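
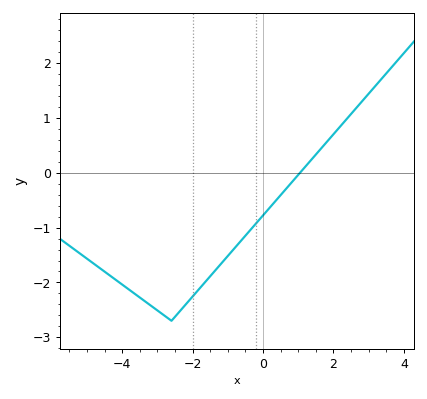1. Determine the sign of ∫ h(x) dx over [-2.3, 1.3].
negative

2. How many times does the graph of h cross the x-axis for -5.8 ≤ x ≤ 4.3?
1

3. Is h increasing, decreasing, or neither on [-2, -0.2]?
increasing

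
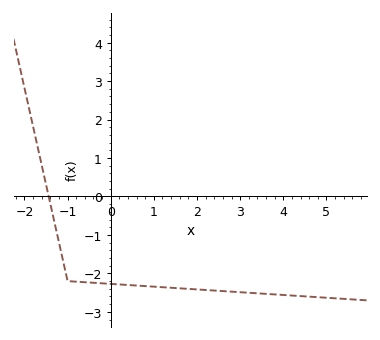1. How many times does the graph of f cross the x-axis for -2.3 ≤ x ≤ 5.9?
1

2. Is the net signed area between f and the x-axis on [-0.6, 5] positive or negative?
negative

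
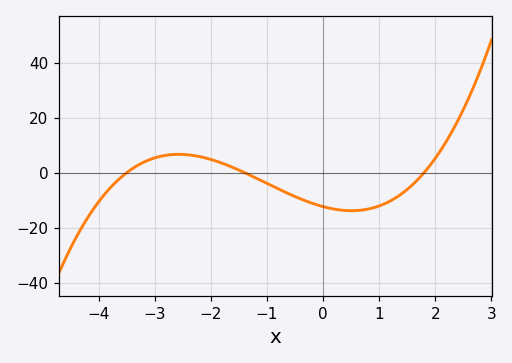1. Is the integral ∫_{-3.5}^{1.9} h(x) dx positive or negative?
negative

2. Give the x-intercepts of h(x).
-3.5, -1.4, 1.8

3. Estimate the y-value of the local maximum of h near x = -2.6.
6.66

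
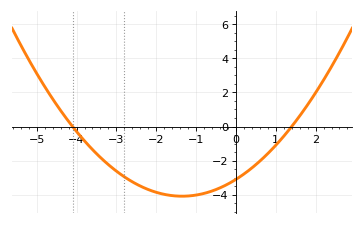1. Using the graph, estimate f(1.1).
-0.8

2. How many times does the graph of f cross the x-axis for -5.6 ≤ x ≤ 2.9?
2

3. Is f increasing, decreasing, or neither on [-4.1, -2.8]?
decreasing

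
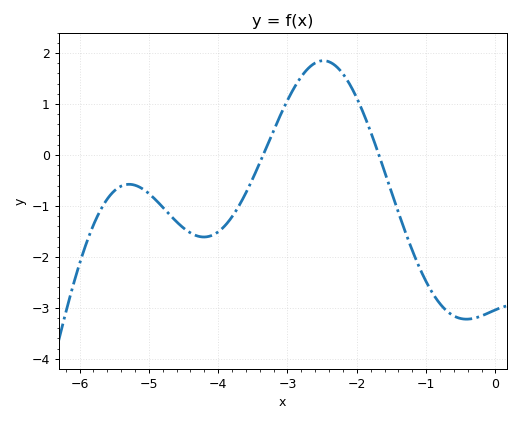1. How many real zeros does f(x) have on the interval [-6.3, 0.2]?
2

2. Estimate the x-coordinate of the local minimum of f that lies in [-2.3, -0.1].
-0.4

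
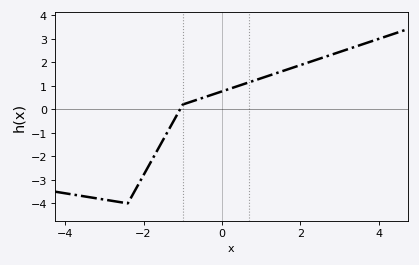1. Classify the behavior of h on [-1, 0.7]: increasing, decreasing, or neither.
increasing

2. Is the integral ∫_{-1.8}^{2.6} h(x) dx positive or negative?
positive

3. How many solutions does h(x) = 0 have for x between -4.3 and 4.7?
1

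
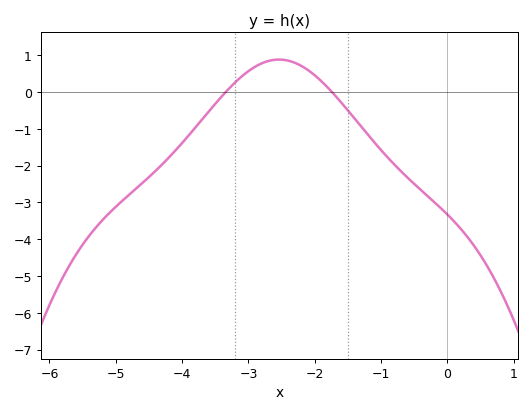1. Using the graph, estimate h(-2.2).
0.7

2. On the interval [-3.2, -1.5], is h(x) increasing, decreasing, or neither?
neither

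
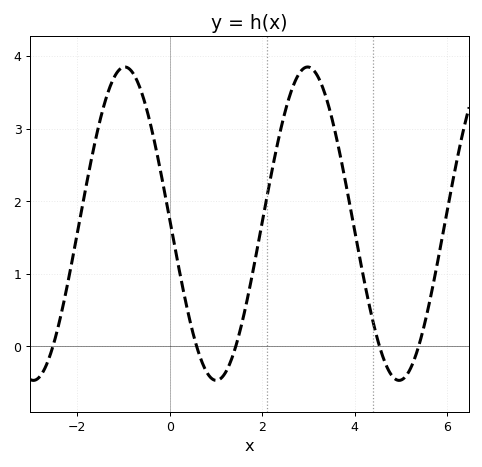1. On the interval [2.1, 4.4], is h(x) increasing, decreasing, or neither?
neither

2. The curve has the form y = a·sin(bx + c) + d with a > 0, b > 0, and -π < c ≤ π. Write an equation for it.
y = 2.16sin(1.59x + 3.11) + 1.69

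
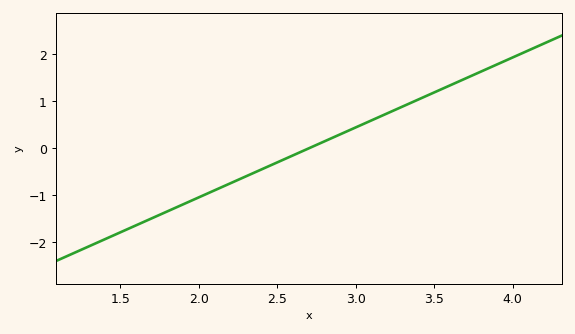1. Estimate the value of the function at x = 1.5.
-1.8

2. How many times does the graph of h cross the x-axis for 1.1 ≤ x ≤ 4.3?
1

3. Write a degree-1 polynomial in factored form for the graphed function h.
y = 1.49(x - 2.7)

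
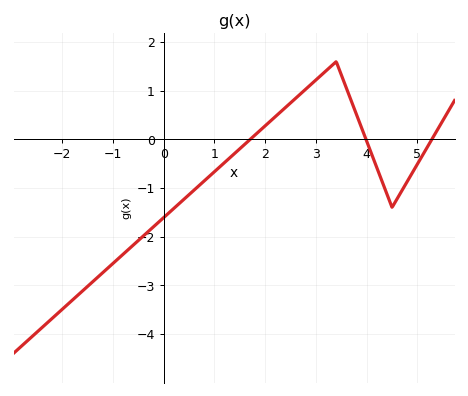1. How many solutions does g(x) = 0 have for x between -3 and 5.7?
3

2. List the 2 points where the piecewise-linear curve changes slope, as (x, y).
(3.4, 1.6); (4.5, -1.4)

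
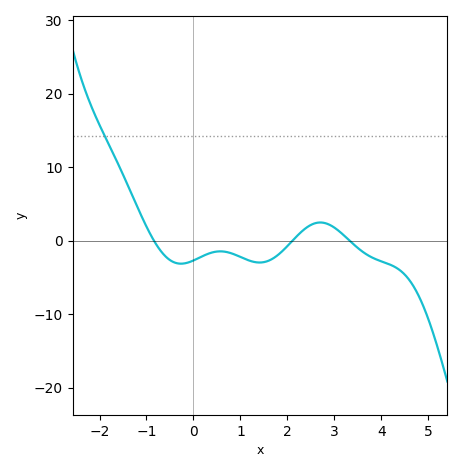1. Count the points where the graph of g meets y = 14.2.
1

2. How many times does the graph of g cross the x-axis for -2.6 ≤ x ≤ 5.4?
3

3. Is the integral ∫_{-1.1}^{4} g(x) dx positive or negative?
negative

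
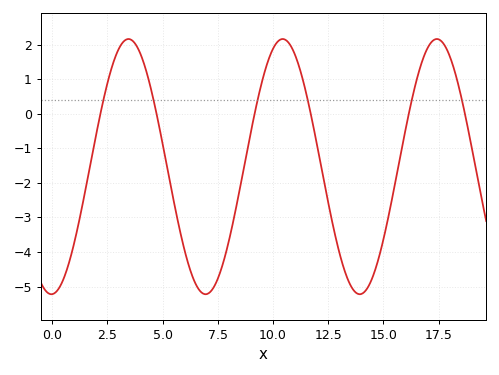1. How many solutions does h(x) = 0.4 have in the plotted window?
6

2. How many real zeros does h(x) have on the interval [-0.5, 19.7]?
6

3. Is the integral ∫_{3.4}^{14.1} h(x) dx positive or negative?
negative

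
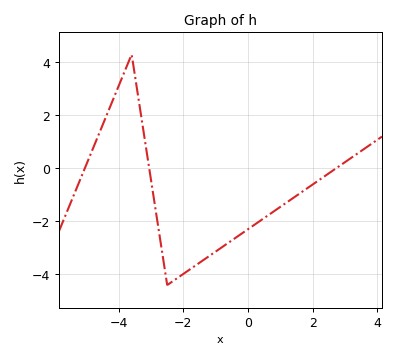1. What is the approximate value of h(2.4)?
-0.2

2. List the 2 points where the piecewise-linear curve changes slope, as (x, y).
(-3.6, 4.3); (-2.5, -4.4)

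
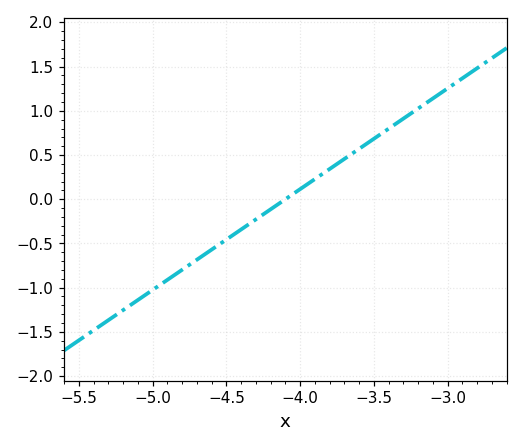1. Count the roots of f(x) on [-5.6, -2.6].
1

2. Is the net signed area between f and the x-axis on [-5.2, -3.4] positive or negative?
negative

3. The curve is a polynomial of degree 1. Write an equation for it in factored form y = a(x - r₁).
y = 1.14(x + 4.1)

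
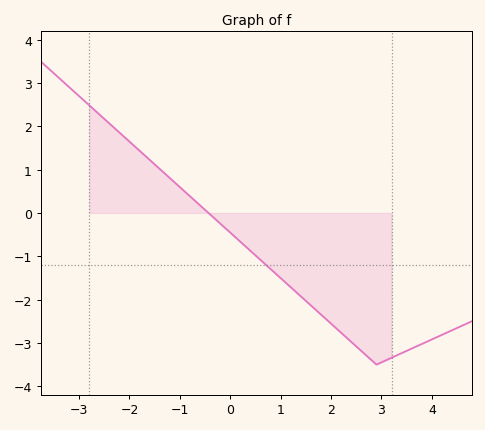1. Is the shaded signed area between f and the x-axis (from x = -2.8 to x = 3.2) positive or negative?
negative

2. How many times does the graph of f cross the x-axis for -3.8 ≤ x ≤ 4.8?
1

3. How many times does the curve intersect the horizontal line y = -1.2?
1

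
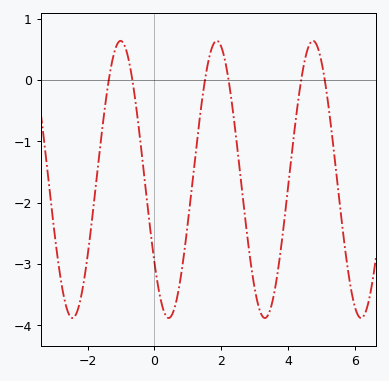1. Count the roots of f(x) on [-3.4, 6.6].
6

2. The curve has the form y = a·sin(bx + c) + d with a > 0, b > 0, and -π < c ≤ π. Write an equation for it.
y = 2.26sin(2.18x - 2.5) - 1.62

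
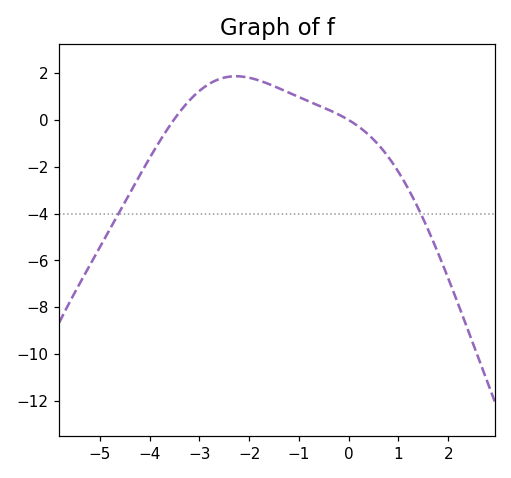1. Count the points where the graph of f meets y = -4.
2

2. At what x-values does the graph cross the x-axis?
-3.52, 0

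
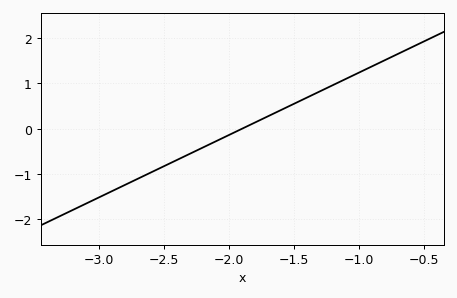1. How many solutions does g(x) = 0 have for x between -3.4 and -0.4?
1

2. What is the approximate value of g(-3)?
-1.52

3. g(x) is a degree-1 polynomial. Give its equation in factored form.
y = 1.38(x + 1.9)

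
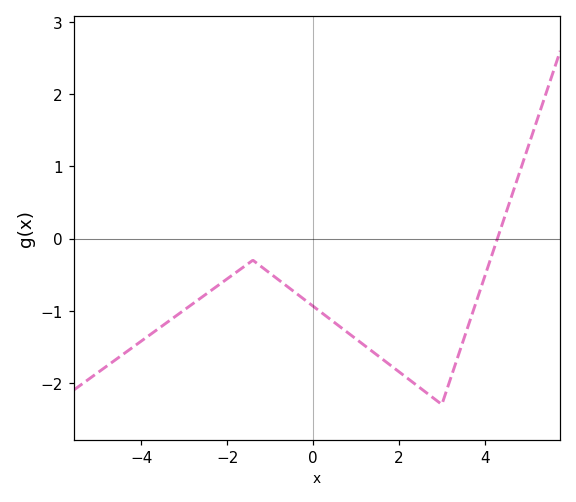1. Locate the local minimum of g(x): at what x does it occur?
3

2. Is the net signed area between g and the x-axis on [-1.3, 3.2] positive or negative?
negative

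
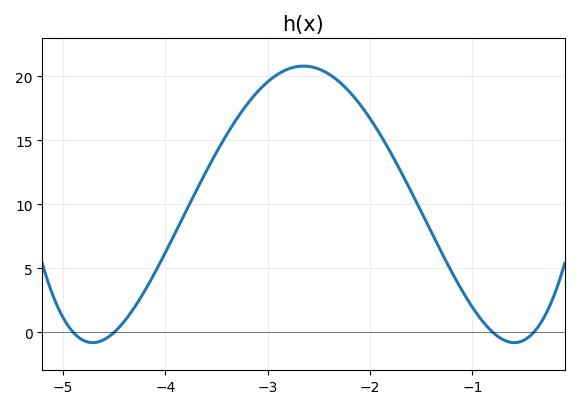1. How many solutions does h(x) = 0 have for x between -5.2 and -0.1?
4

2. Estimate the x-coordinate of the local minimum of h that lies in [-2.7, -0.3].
-0.6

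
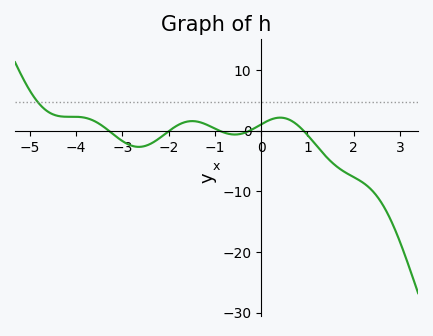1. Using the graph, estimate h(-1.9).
0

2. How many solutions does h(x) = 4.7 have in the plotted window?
1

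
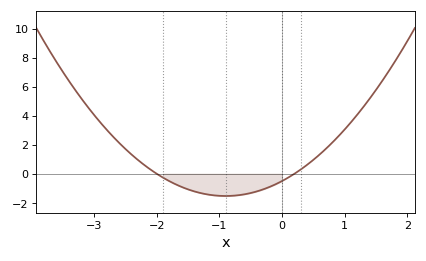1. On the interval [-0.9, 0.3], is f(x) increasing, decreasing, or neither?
increasing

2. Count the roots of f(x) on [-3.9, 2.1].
2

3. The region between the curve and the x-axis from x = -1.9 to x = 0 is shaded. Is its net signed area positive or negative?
negative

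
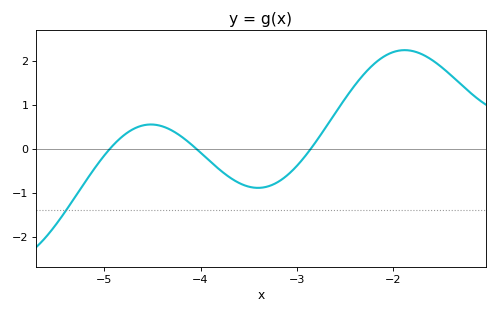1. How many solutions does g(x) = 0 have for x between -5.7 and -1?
3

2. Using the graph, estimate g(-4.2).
0.3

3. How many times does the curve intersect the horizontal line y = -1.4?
1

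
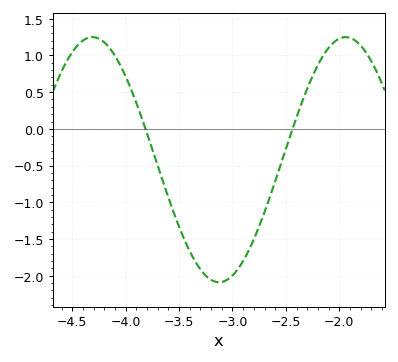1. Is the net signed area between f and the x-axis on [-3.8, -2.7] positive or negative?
negative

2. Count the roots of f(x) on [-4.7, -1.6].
2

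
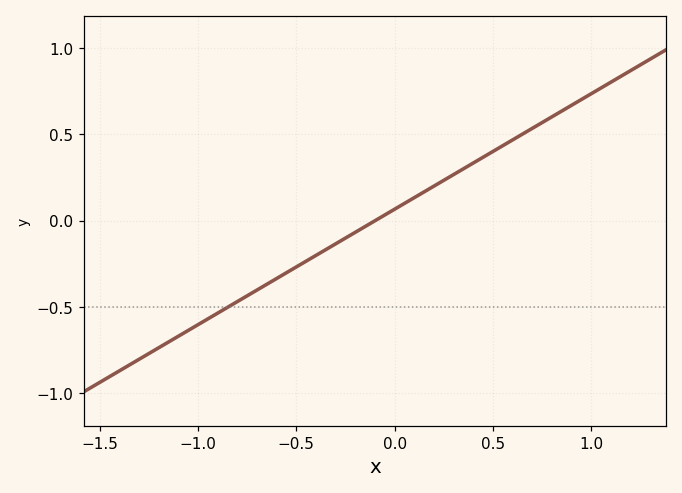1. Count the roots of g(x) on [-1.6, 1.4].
1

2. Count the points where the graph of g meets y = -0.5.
1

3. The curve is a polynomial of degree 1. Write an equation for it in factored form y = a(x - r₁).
y = 0.67(x + 0.1)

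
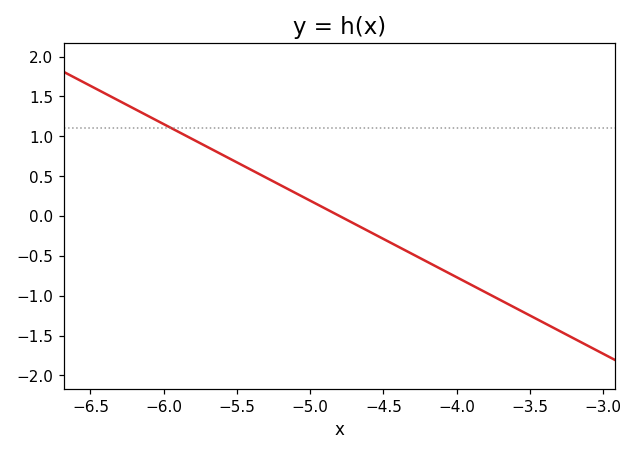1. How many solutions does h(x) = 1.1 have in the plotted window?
1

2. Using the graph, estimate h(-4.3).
-0.48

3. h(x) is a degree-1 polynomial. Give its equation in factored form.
y = -0.96(x + 4.8)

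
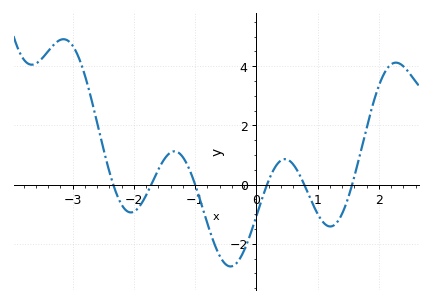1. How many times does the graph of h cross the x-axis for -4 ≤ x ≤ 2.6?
6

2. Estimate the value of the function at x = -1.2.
0.926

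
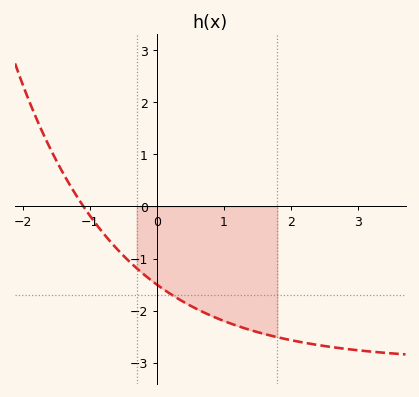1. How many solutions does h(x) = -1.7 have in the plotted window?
1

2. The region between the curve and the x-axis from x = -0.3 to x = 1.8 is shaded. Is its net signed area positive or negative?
negative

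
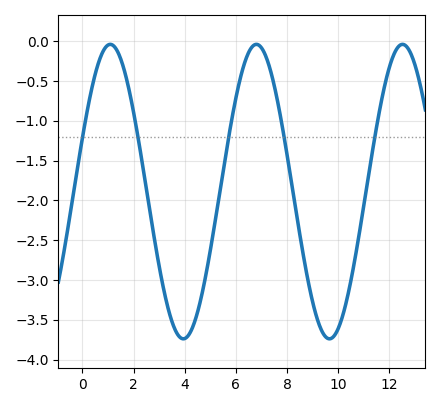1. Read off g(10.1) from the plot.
-3.55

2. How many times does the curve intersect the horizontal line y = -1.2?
5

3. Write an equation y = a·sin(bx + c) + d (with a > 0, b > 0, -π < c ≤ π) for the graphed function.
y = 1.85sin(1.1x + 0.37) - 1.89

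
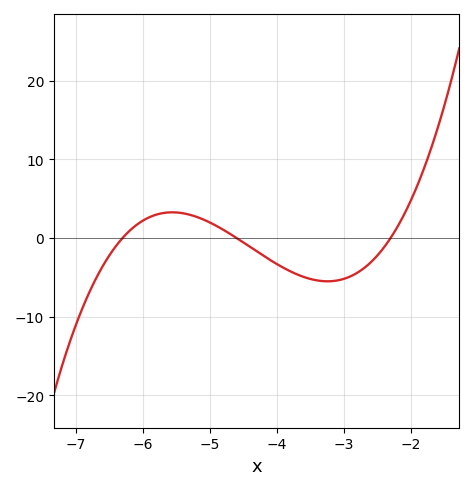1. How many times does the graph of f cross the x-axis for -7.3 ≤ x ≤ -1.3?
3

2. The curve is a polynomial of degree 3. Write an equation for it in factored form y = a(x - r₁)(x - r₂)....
y = 1.41(x + 6.3)(x + 4.6)(x + 2.3)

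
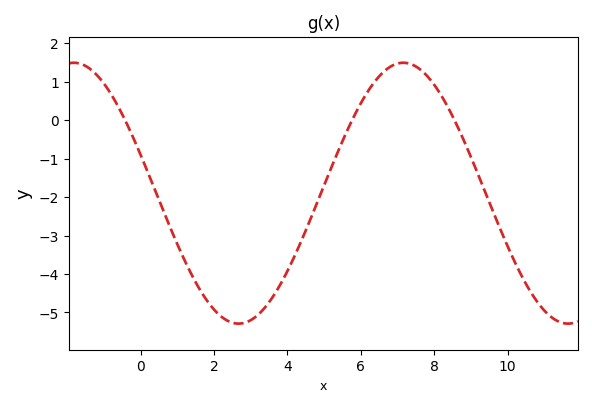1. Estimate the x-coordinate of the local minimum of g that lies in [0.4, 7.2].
2.67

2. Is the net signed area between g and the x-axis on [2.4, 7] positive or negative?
negative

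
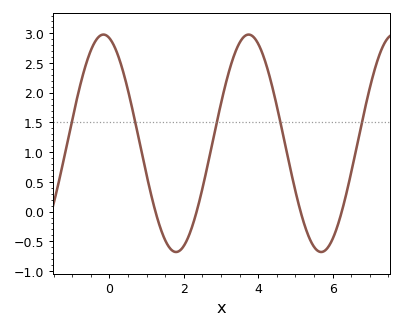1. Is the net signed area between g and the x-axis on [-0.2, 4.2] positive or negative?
positive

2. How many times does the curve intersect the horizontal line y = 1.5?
5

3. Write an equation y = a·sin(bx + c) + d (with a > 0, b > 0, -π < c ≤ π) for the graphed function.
y = 1.83sin(1.6x + 1.8) + 1.15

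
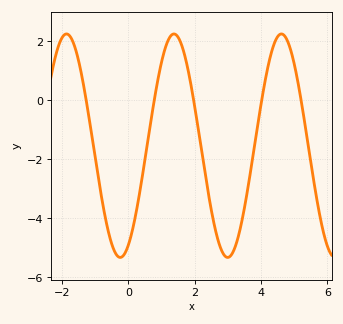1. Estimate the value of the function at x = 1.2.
2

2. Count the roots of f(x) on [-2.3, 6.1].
5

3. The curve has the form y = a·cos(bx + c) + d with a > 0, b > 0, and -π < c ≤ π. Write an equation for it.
y = 3.79cos(1.9x - 2.7) - 1.54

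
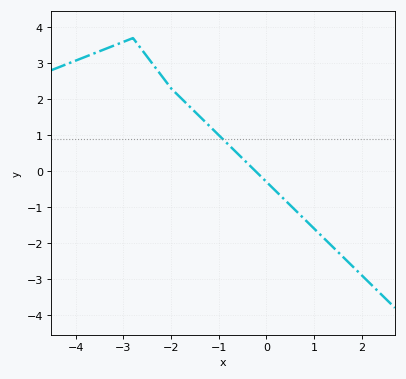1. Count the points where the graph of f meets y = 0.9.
1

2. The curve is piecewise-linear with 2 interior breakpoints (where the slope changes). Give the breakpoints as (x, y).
(-2.8, 3.7); (-2, 2.3)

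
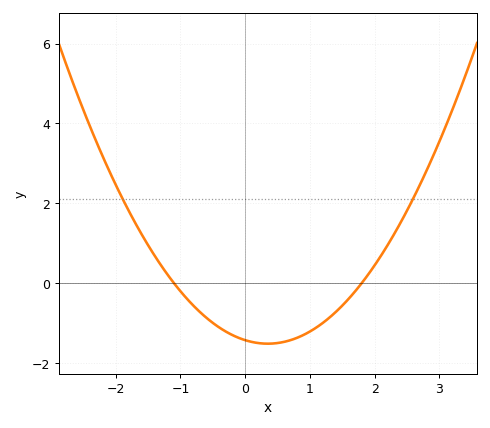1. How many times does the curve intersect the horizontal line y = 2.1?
2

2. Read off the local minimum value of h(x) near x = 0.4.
-1.51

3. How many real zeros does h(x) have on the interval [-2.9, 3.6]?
2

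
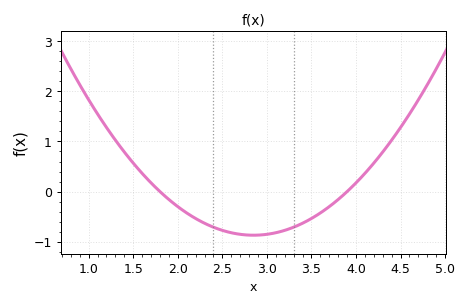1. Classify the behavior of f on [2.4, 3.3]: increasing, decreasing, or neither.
neither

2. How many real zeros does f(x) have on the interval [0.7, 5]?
2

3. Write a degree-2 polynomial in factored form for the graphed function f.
y = 0.79(x - 1.8)(x - 3.9)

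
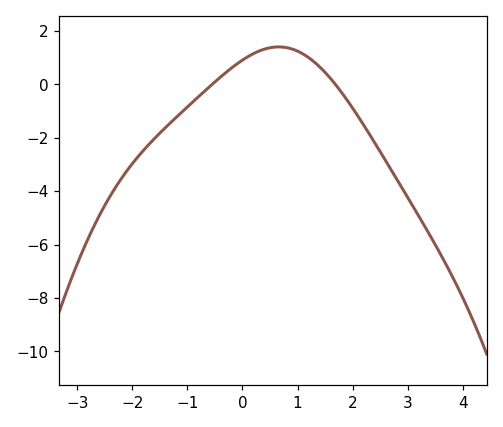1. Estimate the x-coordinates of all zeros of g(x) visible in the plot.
-0.6, 1.6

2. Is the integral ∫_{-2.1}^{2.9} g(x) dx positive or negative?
negative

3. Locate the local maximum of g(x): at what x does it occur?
0.6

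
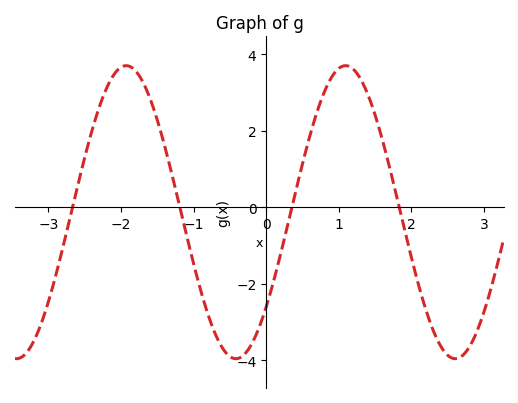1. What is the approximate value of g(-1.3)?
0.869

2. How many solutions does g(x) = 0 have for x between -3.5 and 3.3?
4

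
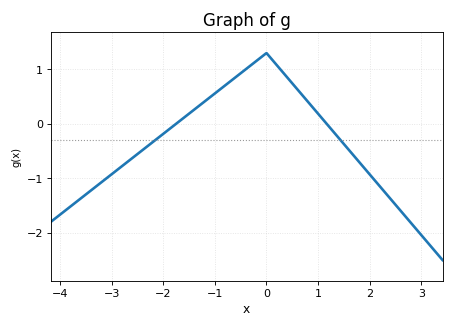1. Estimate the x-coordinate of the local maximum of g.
0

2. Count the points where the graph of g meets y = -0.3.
2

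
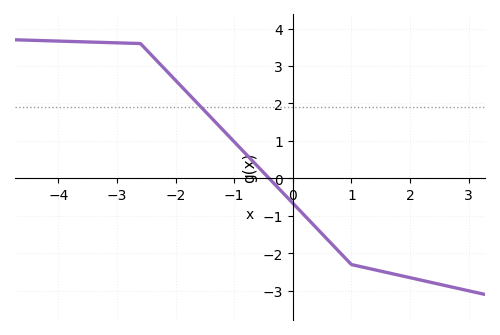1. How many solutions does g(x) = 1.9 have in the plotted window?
1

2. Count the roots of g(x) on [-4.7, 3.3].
1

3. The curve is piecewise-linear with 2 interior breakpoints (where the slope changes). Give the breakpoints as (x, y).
(-2.6, 3.6); (1, -2.3)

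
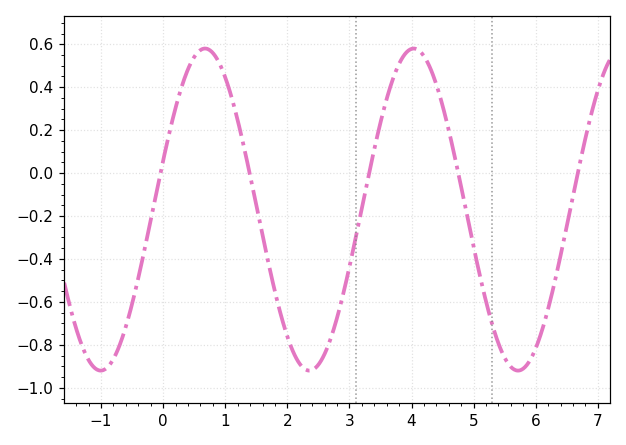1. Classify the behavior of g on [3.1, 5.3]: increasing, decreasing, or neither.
neither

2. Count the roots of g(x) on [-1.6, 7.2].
5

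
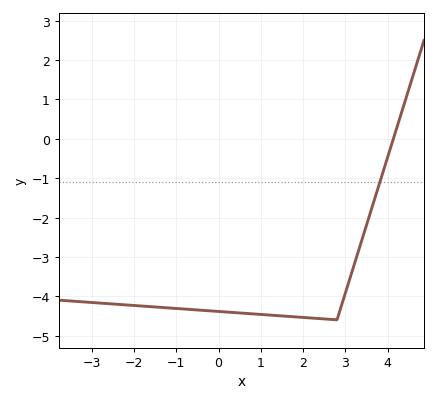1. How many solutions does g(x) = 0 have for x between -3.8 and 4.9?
1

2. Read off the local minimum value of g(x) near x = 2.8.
-4.6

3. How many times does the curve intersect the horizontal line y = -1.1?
1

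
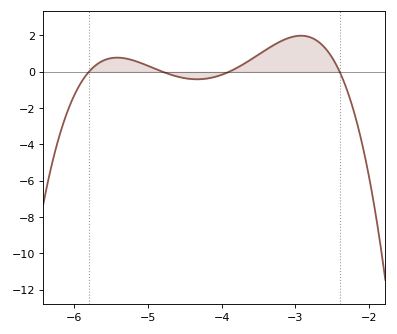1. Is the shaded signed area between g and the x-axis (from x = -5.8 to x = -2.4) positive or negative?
positive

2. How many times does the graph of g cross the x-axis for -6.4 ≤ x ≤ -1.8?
4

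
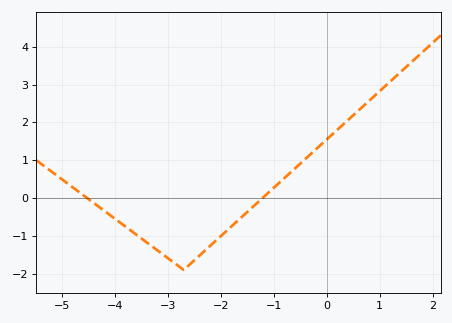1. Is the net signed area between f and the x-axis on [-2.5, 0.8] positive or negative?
positive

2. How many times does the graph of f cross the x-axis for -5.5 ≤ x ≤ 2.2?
2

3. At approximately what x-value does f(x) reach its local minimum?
-2.6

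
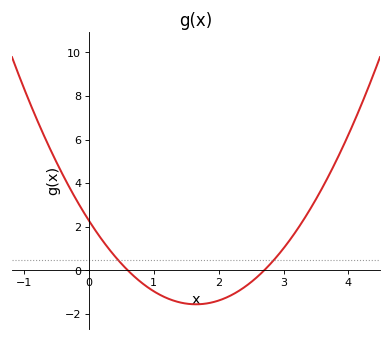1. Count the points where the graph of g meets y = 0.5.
2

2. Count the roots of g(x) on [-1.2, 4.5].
2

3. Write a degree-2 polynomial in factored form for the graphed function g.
y = 1.41(x - 0.6)(x - 2.7)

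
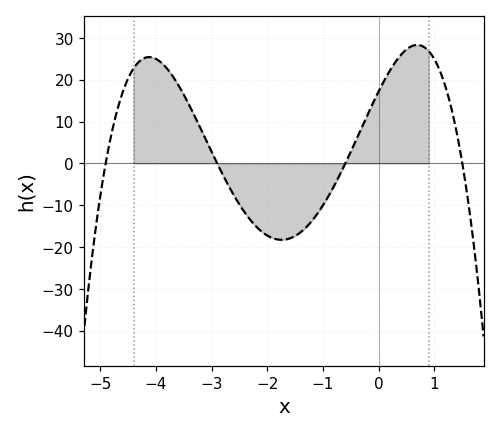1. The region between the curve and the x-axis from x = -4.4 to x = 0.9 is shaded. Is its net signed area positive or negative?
positive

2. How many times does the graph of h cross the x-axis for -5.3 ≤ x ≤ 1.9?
4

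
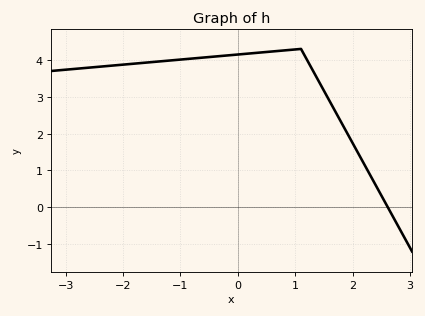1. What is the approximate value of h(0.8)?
4.26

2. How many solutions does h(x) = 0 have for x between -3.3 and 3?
1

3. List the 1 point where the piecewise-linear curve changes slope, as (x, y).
(1.1, 4.3)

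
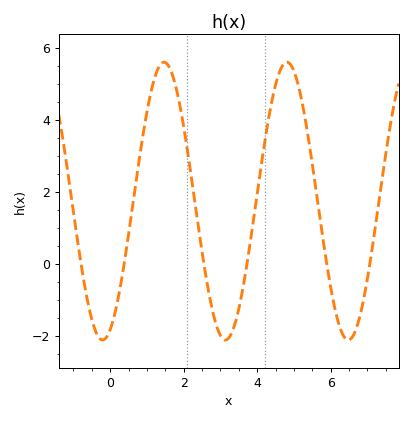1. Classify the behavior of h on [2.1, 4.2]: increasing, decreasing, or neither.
neither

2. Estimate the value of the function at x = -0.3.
-2.06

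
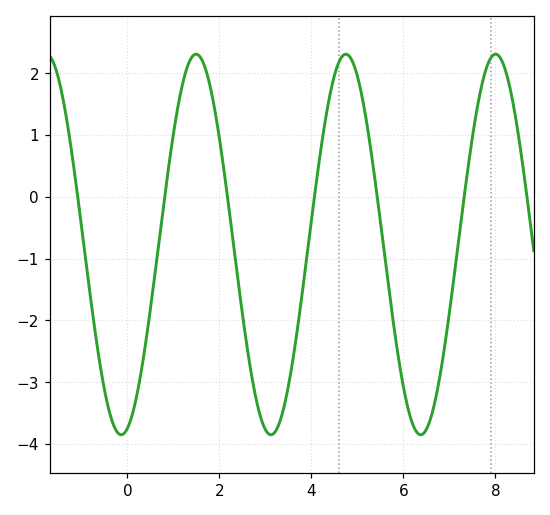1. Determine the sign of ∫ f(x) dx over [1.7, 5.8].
negative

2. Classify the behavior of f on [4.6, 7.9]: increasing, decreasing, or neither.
neither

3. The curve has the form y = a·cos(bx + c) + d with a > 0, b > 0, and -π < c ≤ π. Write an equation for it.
y = 3.08cos(1.93x - 2.88) - 0.77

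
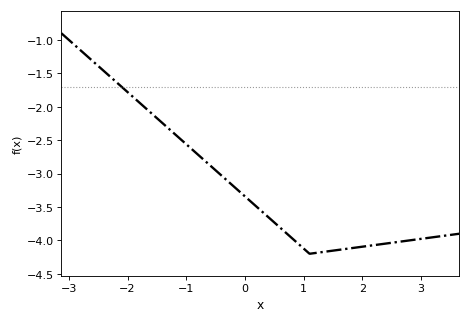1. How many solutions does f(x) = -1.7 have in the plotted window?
1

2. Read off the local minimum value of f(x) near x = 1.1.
-4.2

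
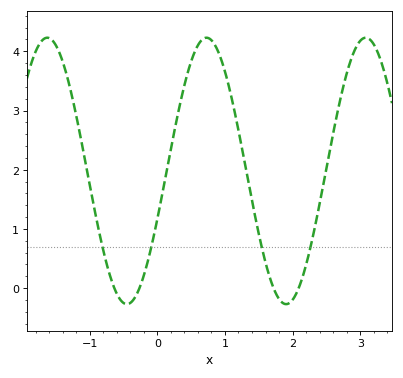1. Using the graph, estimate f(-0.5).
-0.25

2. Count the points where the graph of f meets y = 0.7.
4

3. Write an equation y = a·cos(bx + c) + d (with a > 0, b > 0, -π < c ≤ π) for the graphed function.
y = 2.25cos(2.67x - 1.94) + 1.98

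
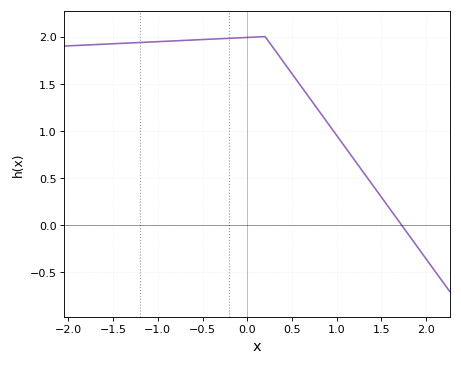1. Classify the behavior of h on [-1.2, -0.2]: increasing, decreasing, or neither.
increasing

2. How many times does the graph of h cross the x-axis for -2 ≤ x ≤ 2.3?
1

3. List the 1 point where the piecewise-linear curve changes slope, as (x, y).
(0.2, 2)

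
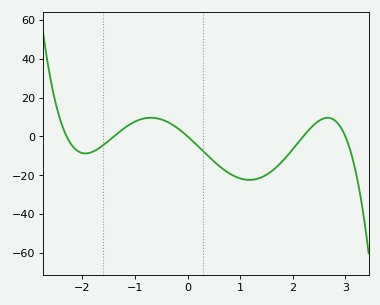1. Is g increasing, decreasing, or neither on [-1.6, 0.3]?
neither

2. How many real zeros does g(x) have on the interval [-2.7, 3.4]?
5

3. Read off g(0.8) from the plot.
-19.2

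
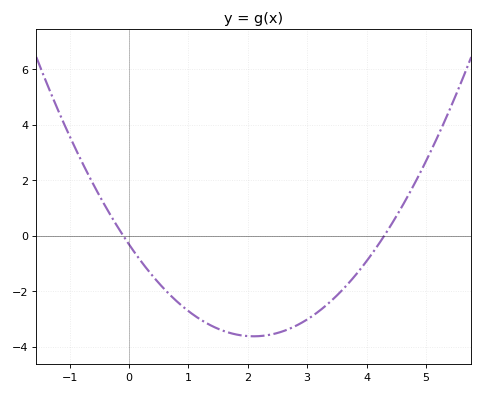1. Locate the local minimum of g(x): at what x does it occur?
2.1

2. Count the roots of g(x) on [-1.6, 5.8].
2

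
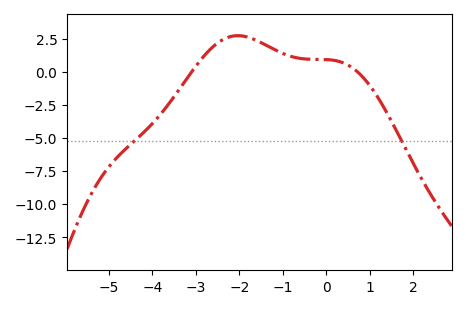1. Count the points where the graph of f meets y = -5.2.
2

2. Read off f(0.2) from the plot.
0.869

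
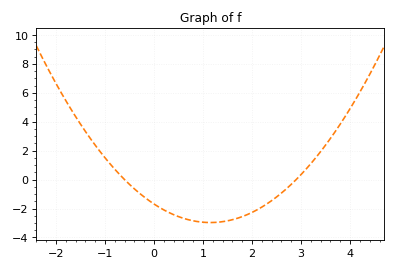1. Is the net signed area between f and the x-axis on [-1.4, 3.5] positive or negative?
negative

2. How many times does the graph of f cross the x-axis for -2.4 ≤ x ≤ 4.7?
2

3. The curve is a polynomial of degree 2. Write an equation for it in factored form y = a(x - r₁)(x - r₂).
y = 0.97(x + 0.6)(x - 2.9)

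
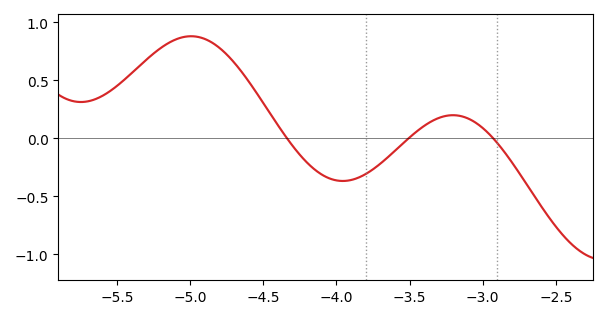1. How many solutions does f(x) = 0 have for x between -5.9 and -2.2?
3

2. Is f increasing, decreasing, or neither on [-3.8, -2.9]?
neither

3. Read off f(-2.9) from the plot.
-0.041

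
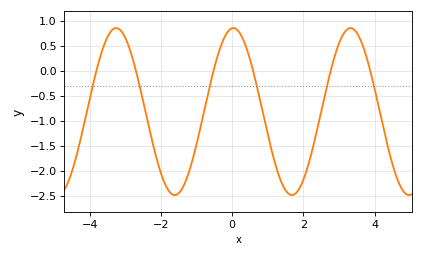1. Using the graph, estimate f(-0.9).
-1.15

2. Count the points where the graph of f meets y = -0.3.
6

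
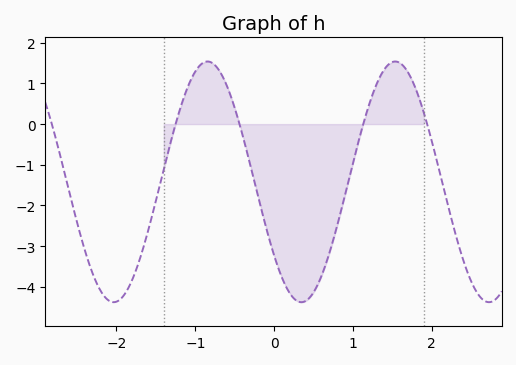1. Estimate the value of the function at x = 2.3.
-2.7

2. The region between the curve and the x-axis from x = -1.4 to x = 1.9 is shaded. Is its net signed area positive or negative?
negative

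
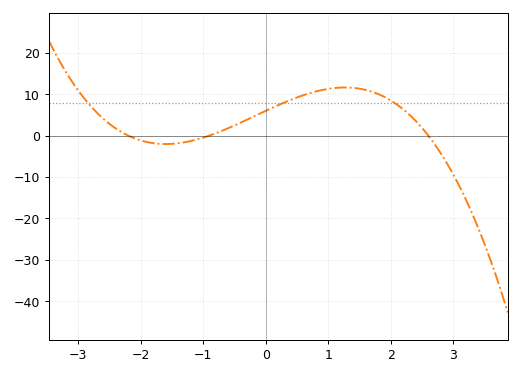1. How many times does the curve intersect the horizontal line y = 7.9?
3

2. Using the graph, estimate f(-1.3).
-1.63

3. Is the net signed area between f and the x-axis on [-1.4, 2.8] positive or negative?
positive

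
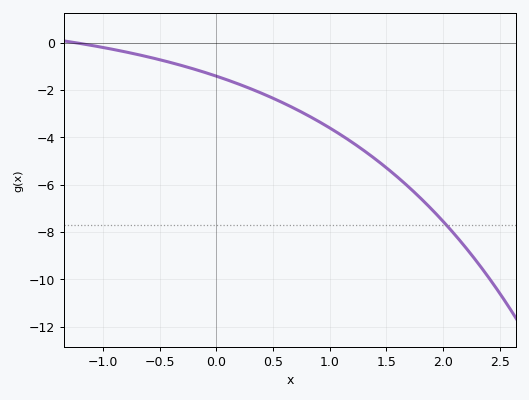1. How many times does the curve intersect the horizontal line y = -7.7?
1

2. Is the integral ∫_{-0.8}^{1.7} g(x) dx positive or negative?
negative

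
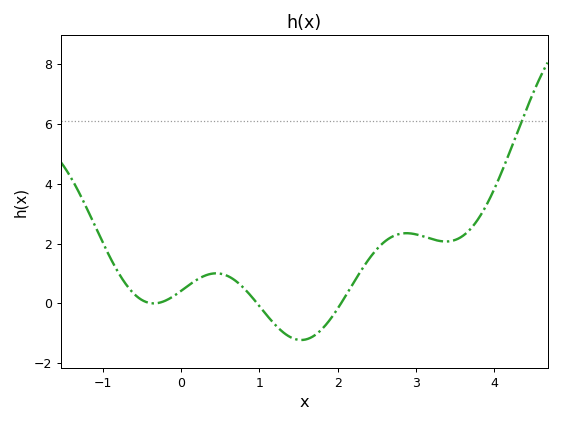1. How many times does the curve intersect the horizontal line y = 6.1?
1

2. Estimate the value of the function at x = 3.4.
2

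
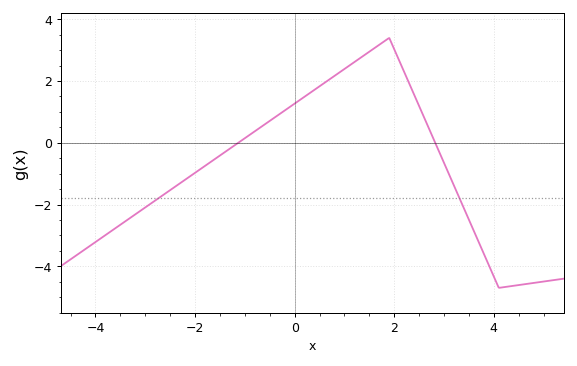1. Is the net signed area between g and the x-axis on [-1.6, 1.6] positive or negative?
positive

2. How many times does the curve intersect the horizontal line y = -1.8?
2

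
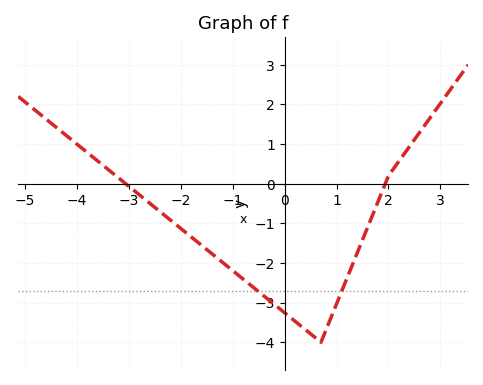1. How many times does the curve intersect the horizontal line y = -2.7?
2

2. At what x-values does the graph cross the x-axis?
-3.06, 1.94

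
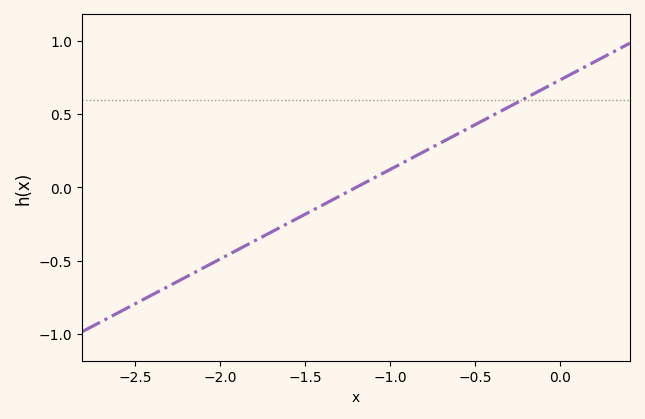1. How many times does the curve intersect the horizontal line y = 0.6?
1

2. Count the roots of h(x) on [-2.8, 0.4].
1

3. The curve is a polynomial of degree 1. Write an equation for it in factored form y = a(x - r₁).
y = 0.61(x + 1.2)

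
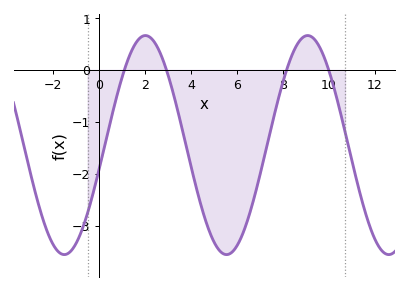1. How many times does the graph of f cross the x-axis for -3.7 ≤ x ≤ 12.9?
4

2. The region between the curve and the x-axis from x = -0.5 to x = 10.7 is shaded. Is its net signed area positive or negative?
negative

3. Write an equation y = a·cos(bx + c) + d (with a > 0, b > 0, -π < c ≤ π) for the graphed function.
y = 2.11cos(0.89x - 1.79) - 1.45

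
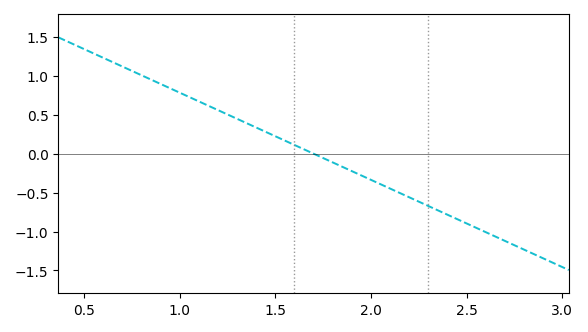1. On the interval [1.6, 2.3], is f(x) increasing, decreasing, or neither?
decreasing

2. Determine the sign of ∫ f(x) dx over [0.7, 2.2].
positive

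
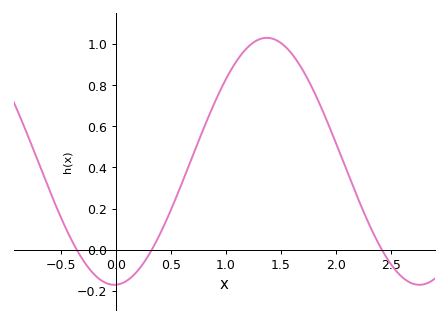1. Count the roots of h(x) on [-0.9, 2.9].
3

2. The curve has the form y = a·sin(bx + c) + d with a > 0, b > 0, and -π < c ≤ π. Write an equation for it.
y = 0.6sin(2.26x - 1.53) + 0.43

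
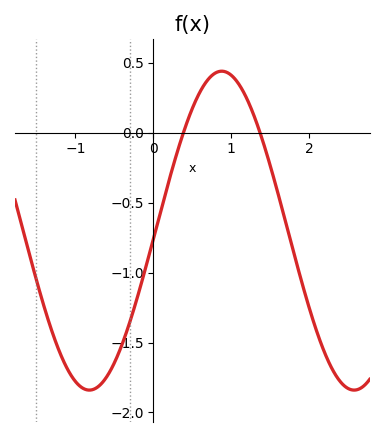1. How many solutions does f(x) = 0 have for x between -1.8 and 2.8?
2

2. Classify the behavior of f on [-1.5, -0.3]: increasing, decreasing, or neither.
neither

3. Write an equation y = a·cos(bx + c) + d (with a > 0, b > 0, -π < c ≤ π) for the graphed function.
y = 1.14cos(1.85x - 1.62) - 0.7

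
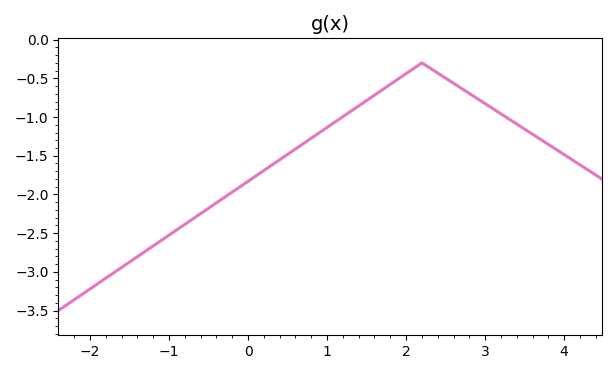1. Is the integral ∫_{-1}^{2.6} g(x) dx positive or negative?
negative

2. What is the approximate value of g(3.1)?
-0.9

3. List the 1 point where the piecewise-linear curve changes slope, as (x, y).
(2.2, -0.3)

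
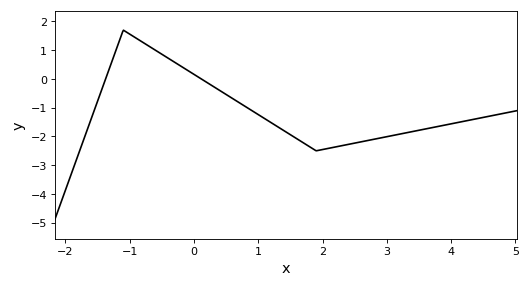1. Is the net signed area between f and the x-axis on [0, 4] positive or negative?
negative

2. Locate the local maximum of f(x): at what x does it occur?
-1.1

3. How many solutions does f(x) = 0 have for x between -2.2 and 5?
2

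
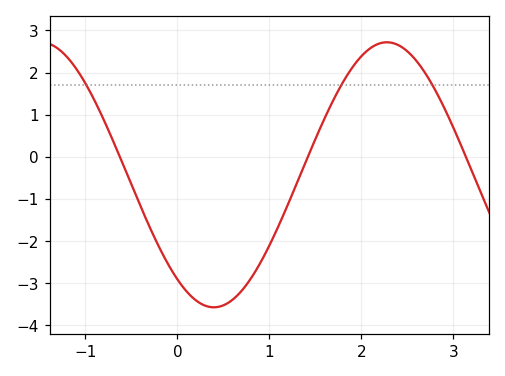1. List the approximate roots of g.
-0.626, 1.42, 3.14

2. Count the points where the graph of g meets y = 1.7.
3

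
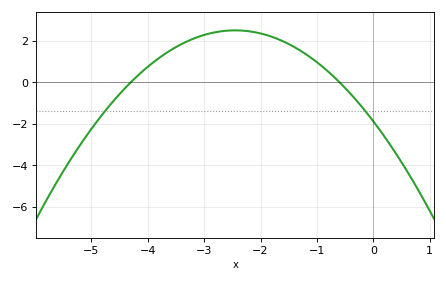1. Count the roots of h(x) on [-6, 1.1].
2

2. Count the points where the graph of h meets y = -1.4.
2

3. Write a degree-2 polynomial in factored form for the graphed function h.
y = -0.73(x + 4.3)(x + 0.6)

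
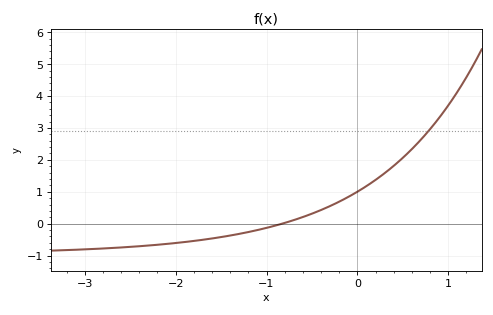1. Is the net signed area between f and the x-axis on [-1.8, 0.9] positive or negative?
positive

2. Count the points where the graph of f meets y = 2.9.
1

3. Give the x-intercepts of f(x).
-0.8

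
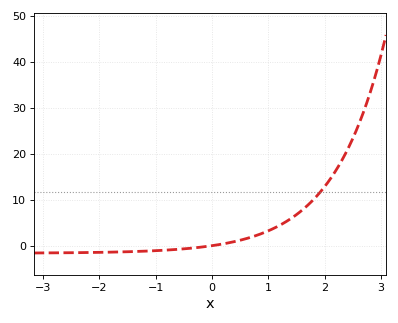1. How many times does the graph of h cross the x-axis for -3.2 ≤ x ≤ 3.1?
1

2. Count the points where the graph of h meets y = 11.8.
1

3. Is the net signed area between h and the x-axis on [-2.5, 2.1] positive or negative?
positive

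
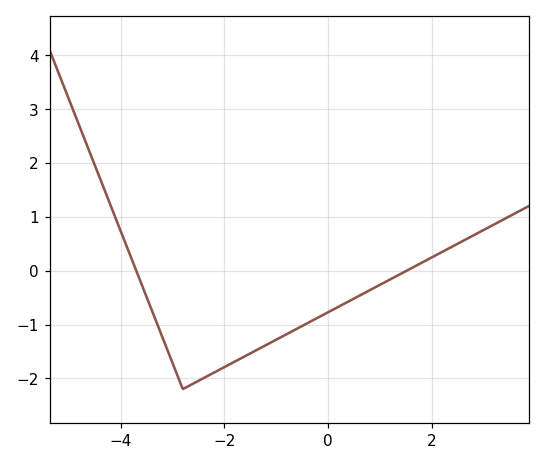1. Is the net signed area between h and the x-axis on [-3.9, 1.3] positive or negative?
negative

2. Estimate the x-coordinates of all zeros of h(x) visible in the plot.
-3.7, 1.52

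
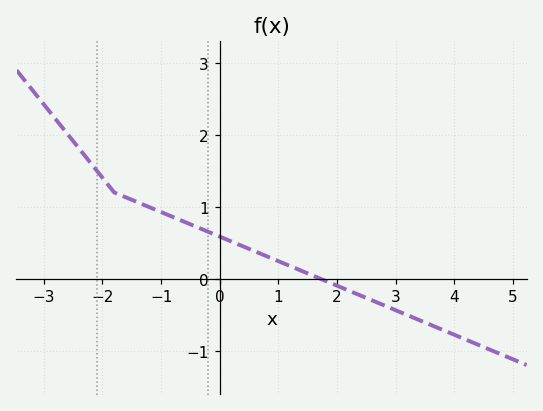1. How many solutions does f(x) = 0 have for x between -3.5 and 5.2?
1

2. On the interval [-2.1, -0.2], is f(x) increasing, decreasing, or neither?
decreasing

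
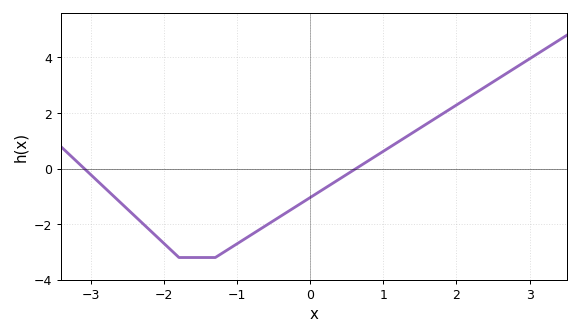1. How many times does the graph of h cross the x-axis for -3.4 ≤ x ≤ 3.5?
2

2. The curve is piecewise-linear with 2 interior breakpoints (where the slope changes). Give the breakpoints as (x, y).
(-1.8, -3.2); (-1.3, -3.2)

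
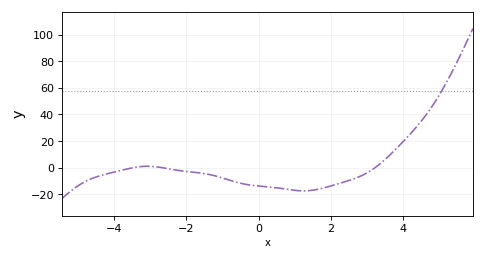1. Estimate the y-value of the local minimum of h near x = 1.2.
-18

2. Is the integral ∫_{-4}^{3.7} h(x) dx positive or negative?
negative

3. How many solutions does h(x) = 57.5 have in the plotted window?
1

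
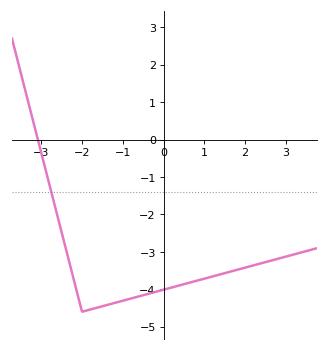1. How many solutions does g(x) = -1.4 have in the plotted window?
1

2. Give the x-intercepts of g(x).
-3.1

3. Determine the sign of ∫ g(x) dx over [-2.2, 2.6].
negative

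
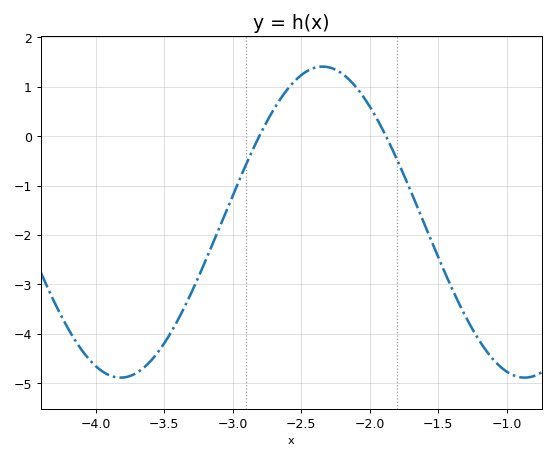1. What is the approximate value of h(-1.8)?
-0.475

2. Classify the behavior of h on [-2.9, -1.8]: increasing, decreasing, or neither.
neither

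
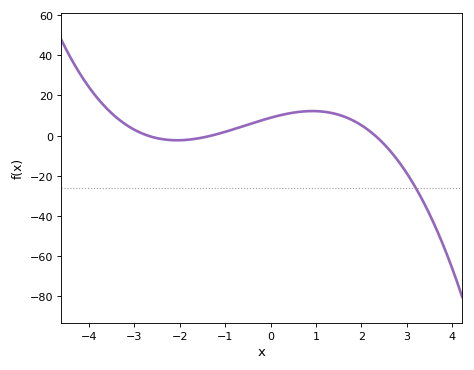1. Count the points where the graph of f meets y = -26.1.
1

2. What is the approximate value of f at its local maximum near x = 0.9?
12.2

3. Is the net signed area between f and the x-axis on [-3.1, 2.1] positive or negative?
positive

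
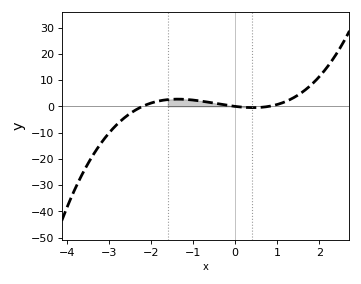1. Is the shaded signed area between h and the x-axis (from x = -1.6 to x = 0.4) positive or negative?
positive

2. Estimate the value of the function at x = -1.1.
3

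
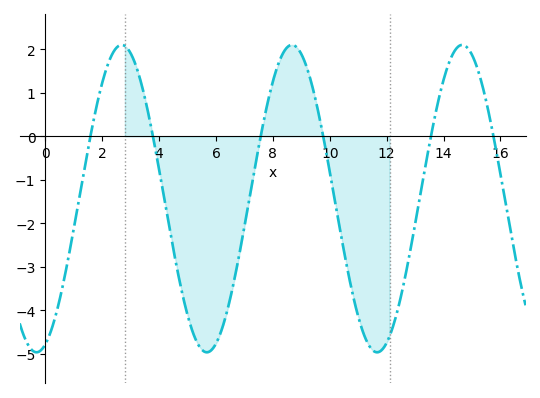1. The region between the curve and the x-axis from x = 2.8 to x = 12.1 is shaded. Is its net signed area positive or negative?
negative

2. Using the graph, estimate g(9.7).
0.231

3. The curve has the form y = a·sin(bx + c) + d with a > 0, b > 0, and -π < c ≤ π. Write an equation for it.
y = 3.53sin(1.05x - 1.25) - 1.43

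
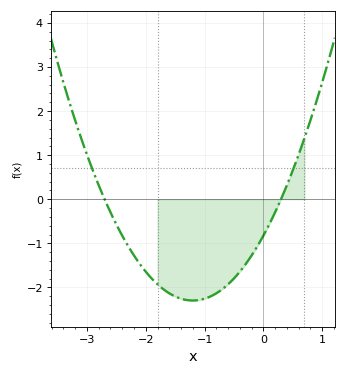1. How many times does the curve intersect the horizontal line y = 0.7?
2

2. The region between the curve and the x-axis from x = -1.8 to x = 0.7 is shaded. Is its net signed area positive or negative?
negative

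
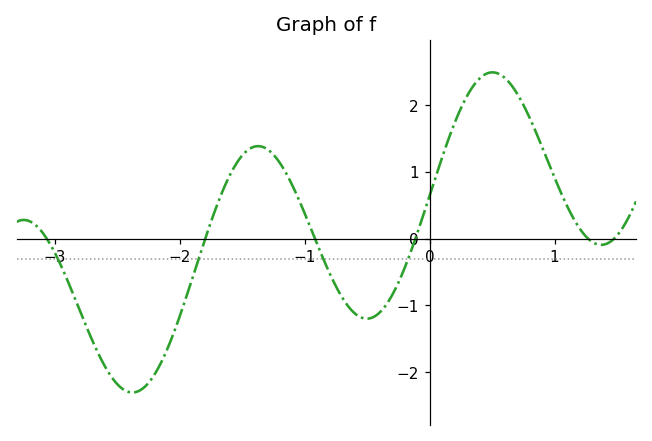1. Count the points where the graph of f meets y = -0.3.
4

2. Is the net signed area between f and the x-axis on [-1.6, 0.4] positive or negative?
positive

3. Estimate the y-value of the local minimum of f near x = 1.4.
-0.1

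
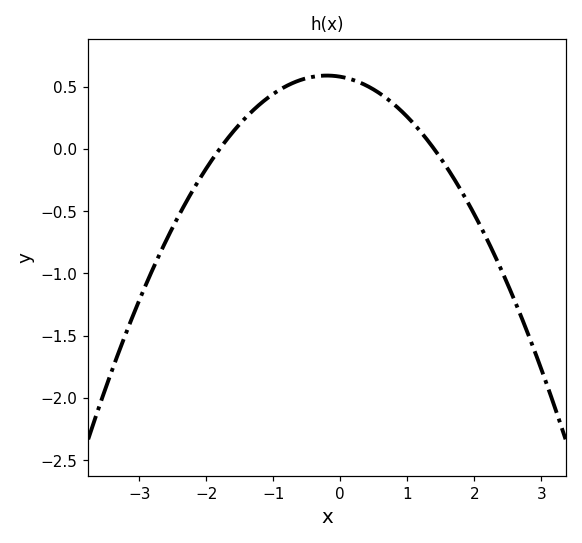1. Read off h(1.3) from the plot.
0.05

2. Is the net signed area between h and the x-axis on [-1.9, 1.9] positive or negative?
positive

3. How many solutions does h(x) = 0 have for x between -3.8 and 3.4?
2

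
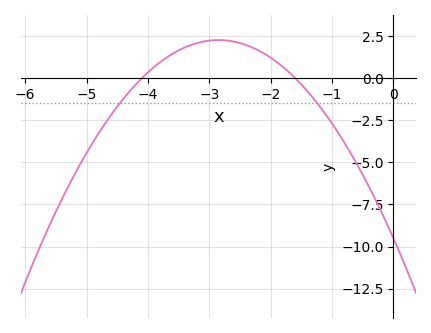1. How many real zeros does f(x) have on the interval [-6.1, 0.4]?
2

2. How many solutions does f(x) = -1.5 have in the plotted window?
2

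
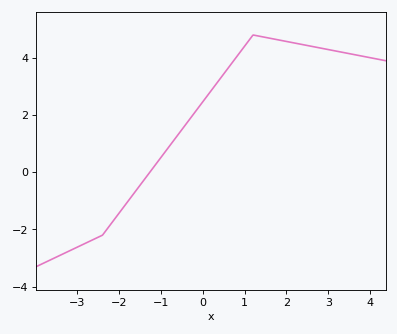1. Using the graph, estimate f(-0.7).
1.11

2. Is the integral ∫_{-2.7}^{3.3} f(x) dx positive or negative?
positive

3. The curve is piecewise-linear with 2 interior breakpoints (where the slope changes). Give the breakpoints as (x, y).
(-2.4, -2.2); (1.2, 4.8)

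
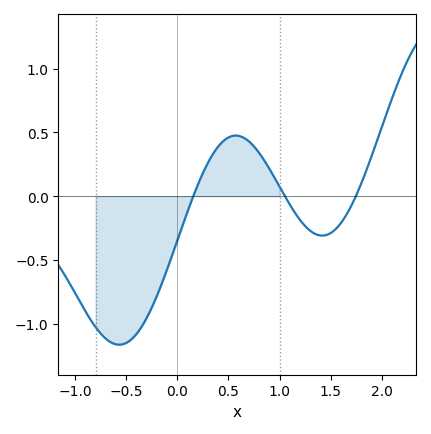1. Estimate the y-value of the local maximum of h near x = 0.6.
0.476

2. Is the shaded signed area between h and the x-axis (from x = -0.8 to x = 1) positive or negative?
negative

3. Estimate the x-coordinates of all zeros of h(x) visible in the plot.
0.155, 1.05, 1.75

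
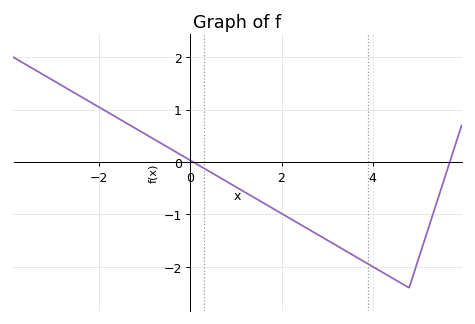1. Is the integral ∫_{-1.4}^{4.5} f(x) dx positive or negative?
negative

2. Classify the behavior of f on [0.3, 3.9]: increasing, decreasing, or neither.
decreasing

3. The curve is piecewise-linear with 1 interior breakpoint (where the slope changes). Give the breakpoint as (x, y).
(4.8, -2.4)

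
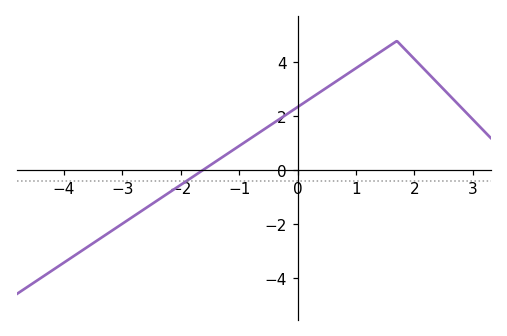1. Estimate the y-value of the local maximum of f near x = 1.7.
4.8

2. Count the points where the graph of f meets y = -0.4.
1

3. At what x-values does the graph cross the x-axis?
-1.62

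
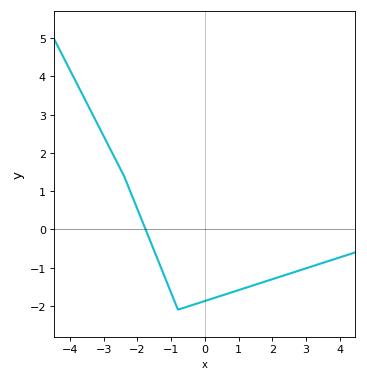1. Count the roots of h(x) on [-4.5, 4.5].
1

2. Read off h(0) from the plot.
-1.87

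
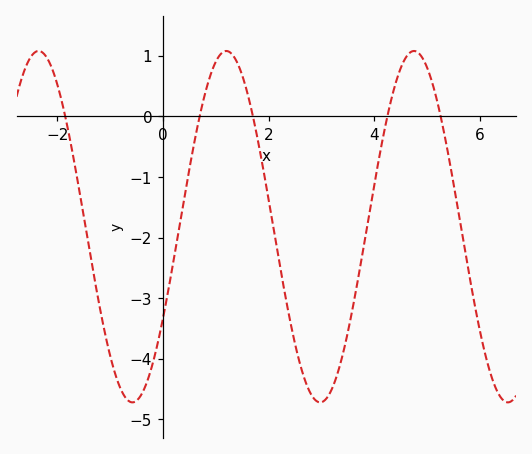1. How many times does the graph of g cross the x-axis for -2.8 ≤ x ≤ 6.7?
5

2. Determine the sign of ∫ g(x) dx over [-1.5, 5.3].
negative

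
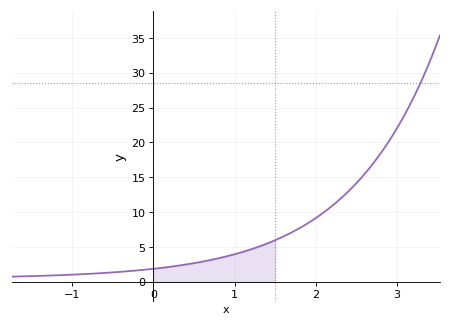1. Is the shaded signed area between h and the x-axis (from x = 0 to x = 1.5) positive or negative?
positive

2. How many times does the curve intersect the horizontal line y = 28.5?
1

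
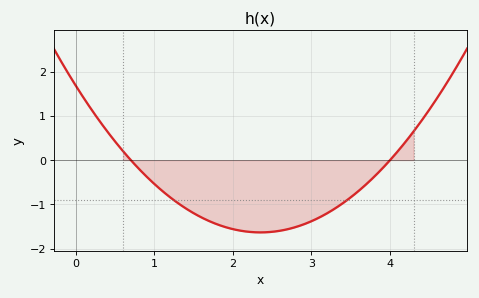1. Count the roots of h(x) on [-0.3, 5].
2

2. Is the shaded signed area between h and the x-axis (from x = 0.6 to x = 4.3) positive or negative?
negative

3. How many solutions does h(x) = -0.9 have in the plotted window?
2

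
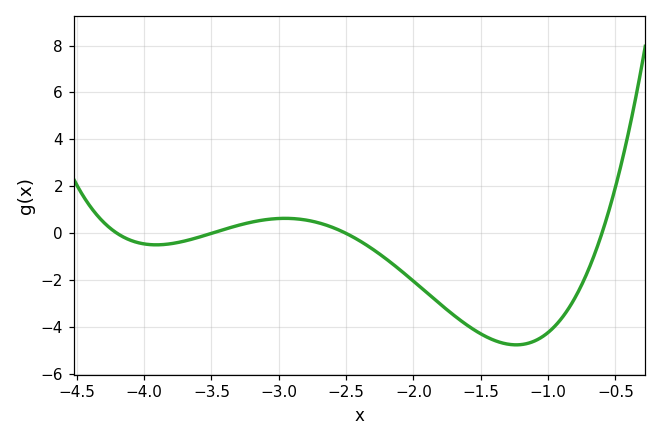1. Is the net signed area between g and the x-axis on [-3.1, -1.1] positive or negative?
negative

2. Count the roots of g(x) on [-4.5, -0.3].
4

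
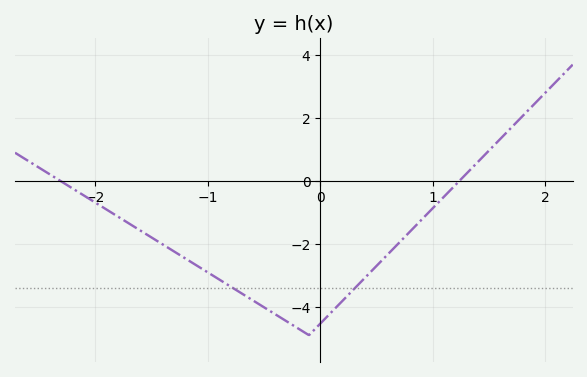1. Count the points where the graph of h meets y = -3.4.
2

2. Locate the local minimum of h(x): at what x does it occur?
-0.1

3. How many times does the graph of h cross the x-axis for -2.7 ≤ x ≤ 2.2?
2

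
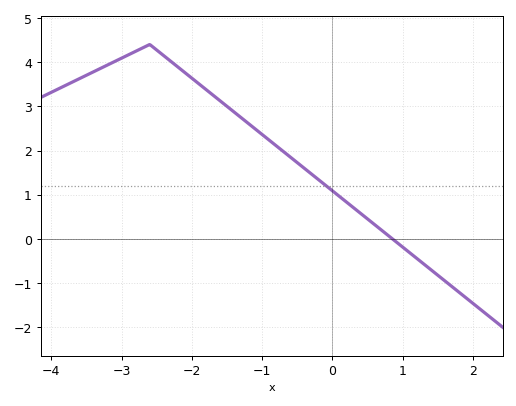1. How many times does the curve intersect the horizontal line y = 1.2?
1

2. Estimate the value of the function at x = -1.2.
2.6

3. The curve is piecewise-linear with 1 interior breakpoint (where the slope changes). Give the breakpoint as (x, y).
(-2.6, 4.4)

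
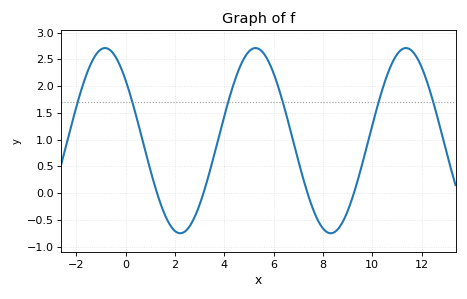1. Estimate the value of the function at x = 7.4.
-0.035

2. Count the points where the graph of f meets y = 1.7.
6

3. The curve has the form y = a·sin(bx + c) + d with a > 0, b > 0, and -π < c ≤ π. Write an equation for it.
y = 1.73sin(1.03x + 2.43) + 0.98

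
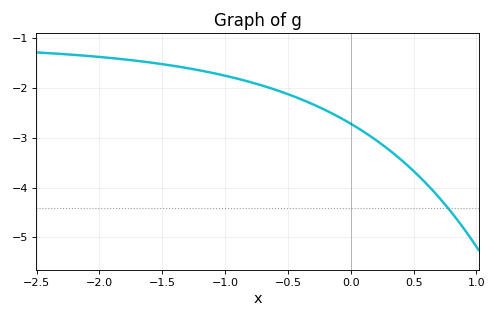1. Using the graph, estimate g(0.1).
-2.9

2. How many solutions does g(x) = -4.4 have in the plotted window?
1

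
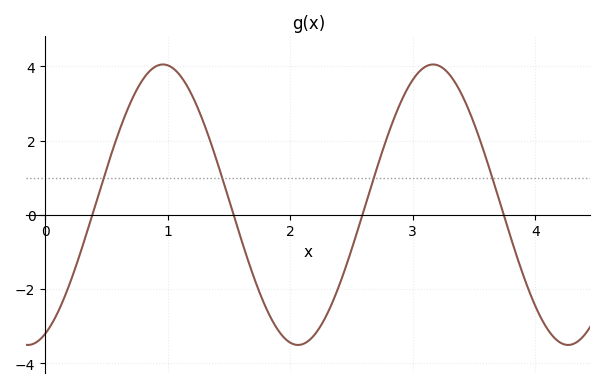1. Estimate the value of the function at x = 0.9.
3.99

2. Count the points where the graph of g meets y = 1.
4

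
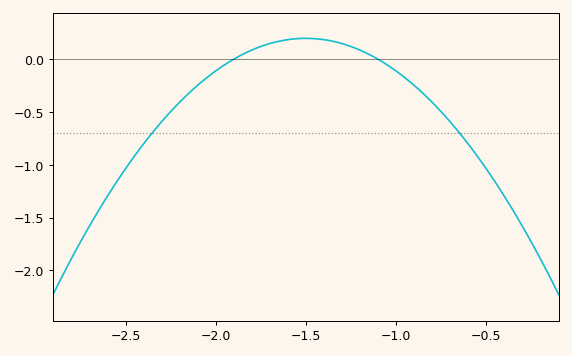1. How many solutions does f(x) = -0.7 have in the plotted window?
2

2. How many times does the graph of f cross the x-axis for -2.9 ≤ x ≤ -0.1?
2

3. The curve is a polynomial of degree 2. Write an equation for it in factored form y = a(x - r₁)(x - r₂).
y = -1.23(x + 1.9)(x + 1.1)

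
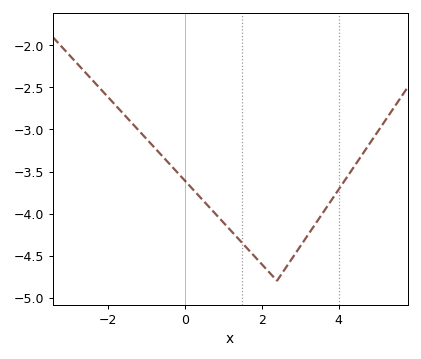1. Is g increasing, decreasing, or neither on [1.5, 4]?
neither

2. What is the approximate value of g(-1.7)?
-2.76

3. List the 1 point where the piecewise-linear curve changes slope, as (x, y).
(2.4, -4.8)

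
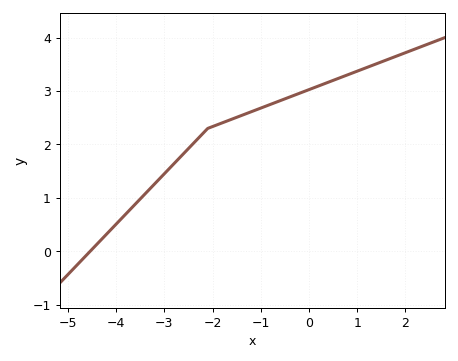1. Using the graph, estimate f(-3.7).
0.789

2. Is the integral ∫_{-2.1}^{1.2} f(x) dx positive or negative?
positive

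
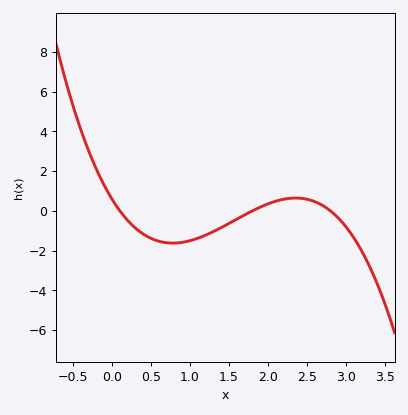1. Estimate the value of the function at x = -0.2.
2.09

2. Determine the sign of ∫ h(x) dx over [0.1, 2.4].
negative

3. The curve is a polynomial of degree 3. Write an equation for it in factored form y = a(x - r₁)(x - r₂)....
y = -1.16(x - 0.1)(x - 1.8)(x - 2.8)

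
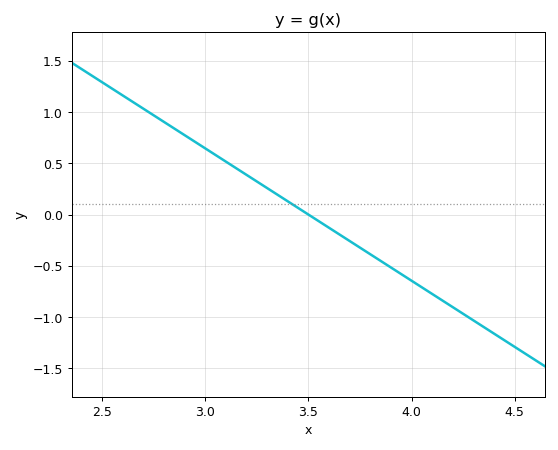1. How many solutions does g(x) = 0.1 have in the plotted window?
1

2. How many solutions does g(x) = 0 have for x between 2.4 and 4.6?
1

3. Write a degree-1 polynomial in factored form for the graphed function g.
y = -1.29(x - 3.5)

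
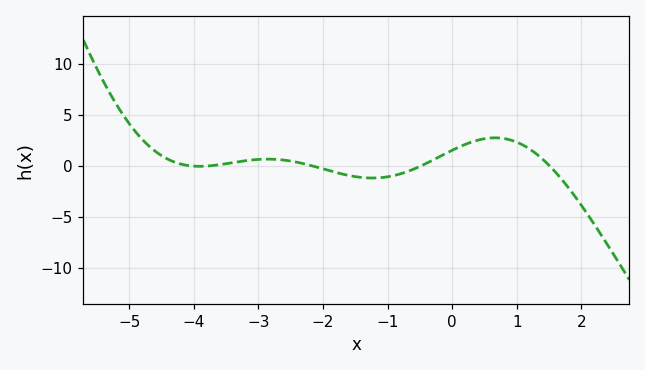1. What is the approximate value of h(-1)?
-1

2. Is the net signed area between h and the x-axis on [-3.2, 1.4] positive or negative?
positive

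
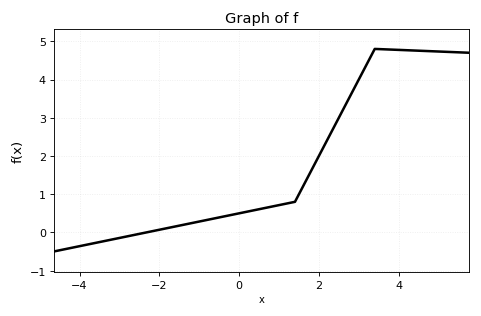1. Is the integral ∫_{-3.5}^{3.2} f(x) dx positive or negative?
positive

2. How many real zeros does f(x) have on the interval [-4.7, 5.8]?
1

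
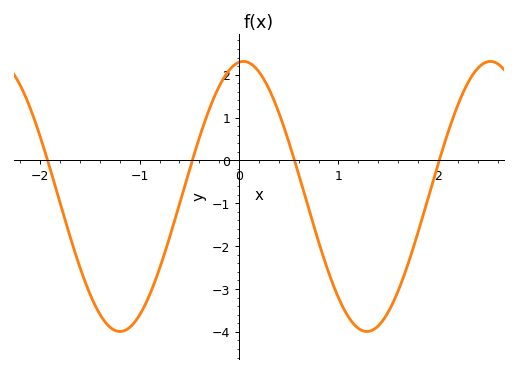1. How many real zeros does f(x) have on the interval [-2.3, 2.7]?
4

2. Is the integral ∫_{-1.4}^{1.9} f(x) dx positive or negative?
negative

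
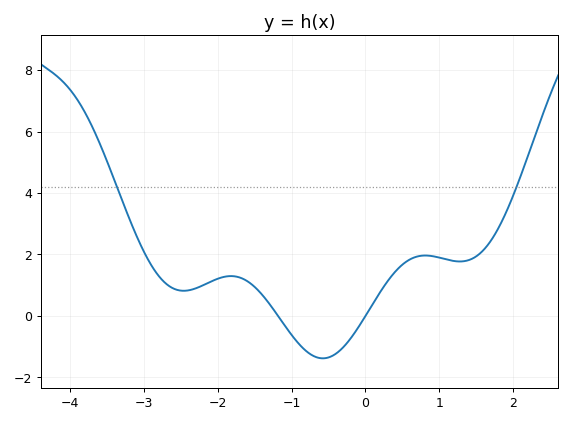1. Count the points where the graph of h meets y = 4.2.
2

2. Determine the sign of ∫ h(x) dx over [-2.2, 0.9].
positive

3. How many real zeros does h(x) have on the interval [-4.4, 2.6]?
2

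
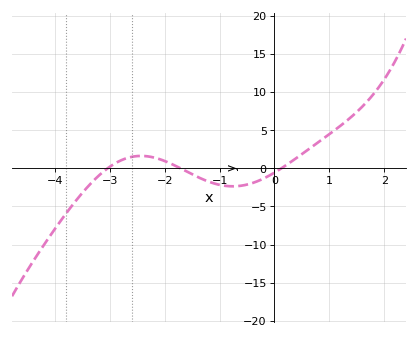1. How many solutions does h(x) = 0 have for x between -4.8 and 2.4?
3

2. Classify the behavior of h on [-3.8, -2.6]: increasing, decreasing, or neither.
increasing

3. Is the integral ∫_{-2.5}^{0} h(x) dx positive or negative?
negative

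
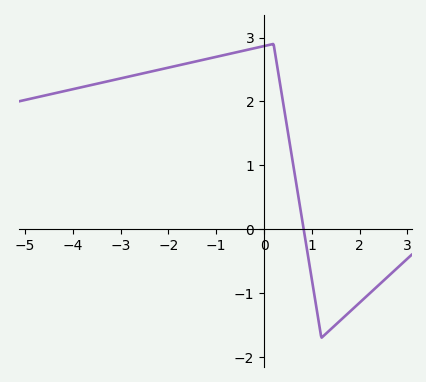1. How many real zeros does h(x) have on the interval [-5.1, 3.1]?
1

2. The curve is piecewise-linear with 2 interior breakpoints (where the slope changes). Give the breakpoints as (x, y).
(0.2, 2.9); (1.2, -1.7)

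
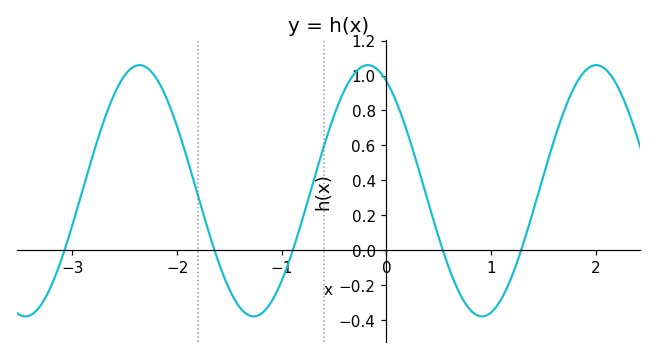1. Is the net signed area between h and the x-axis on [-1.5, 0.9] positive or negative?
positive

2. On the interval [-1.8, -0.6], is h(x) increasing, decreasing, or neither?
neither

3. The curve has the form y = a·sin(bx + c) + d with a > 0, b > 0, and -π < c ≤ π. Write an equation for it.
y = 0.72sin(2.88x + 2.08) + 0.34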